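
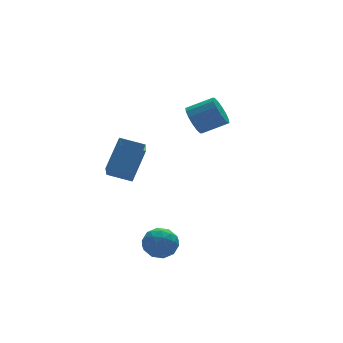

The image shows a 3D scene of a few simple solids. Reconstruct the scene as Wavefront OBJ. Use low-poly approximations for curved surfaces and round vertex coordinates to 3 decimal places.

v -2.757 3.248 0.91
v -1.725 4.092 2.25
v -2.243 4.447 -0.241
v -1.211 5.291 1.098
v -1.769 2.529 0.602
v -0.737 3.373 1.941
v -1.255 3.728 -0.55
v -0.223 4.572 0.79
v 1.234 2.443 3.522
v 1.483 2.093 2.824
v 2.635 1.646 3.459
v 2.386 1.997 4.158
v 1.641 2.486 2.812
v 2.794 2.04 3.448
v 1.691 2.868 2.991
v 2.844 2.422 3.626
v 1.618 3.136 3.312
v 2.771 2.69 3.947
v 1.442 3.219 3.689
v 2.595 2.772 4.324
v 1.21 3.093 4.022
v 2.363 2.647 4.657
v 0.985 2.794 4.221
v 2.137 2.347 4.856
v 0.826 2.4 4.232
v 1.979 1.954 4.868
v 0.776 2.018 4.054
v 1.929 1.572 4.689
v 0.849 1.75 3.733
v 2.002 1.304 4.368
v 1.025 1.668 3.356
v 2.178 1.221 3.991
v 1.257 1.793 3.023
v 2.41 1.347 3.658
v -2.386 -0.642 -1.465
v -1.664 -0.84 -1.912
v -2.536 -2 -1.108
v -1.814 -2.198 -1.555
v -1.757 -1.73 -0.821
v -1.665 -0.891 -1.041
v -2.535 -1.949 -1.979
v -2.443 -1.11 -2.199
v -1.756 -1.647 -2.23
v -1.275 -1.512 -1.515
v -2.925 -1.328 -1.505
v -2.444 -1.193 -0.79
v -2.012 -0.622 -1.72
v -2.188 -2.218 -1.3
v -2.155 -1.943 -0.868
v -1.73 -2.06 -1.132
v -2.012 -0.652 -1.208
v -1.588 -0.768 -1.471
v -1.643 -1.292 -0.829
v -2.612 -2.072 -1.549
v -2.188 -2.188 -1.812
v -2.47 -0.78 -1.888
v -2.045 -0.897 -2.152
v -2.557 -1.548 -2.191
v -1.641 -1.213 -2.17
v -1.73 -2.011 -1.96
v -2.154 -1.865 -2.209
v -2.099 -1.371 -2.339
v -1.359 -1.133 -1.749
v -1.447 -1.931 -1.539
v -1.414 -1.657 -1.107
v -1.359 -1.163 -1.237
v -1.413 -1.608 -1.936
v -2.753 -0.909 -1.481
v -2.841 -1.707 -1.271
v -2.841 -1.677 -1.783
v -2.786 -1.183 -1.913
v -2.47 -0.829 -1.06
v -2.559 -1.627 -0.85
v -2.101 -1.469 -0.681
v -2.046 -0.975 -0.811
v -2.787 -1.232 -1.084
f 2 4 1
f 5 2 1
f 1 4 3
f 3 5 1
f 2 8 4
f 6 2 5
f 6 8 2
f 4 8 3
f 7 5 3
f 3 8 7
f 7 6 5
f 8 6 7
f 10 9 13
f 10 13 11
f 11 13 14
f 11 14 12
f 13 9 15
f 13 15 14
f 14 15 16
f 14 16 12
f 15 9 17
f 15 17 16
f 16 17 18
f 16 18 12
f 17 9 19
f 17 19 18
f 18 19 20
f 18 20 12
f 19 9 21
f 19 21 20
f 20 21 22
f 20 22 12
f 21 9 23
f 21 23 22
f 22 23 24
f 22 24 12
f 23 9 25
f 23 25 24
f 24 25 26
f 24 26 12
f 25 9 27
f 25 27 26
f 26 27 28
f 26 28 12
f 27 9 29
f 27 29 28
f 28 29 30
f 28 30 12
f 29 9 31
f 29 31 30
f 30 31 32
f 30 32 12
f 31 9 33
f 31 33 32
f 32 33 34
f 32 34 12
f 33 9 10
f 33 10 34
f 34 10 11
f 34 11 12
f 35 72 51
f 72 46 75
f 51 75 40
f 72 75 51
f 35 51 47
f 51 40 52
f 47 52 36
f 51 52 47
f 35 47 56
f 47 36 57
f 56 57 42
f 47 57 56
f 35 56 68
f 56 42 71
f 68 71 45
f 56 71 68
f 35 68 72
f 68 45 76
f 72 76 46
f 68 76 72
f 36 52 63
f 52 40 66
f 63 66 44
f 52 66 63
f 40 75 53
f 75 46 74
f 53 74 39
f 75 74 53
f 46 76 73
f 76 45 69
f 73 69 37
f 76 69 73
f 45 71 70
f 71 42 58
f 70 58 41
f 71 58 70
f 42 57 62
f 57 36 59
f 62 59 43
f 57 59 62
f 38 64 50
f 64 44 65
f 50 65 39
f 64 65 50
f 38 50 48
f 50 39 49
f 48 49 37
f 50 49 48
f 38 48 55
f 48 37 54
f 55 54 41
f 48 54 55
f 38 55 60
f 55 41 61
f 60 61 43
f 55 61 60
f 38 60 64
f 60 43 67
f 64 67 44
f 60 67 64
f 39 65 53
f 65 44 66
f 53 66 40
f 65 66 53
f 37 49 73
f 49 39 74
f 73 74 46
f 49 74 73
f 41 54 70
f 54 37 69
f 70 69 45
f 54 69 70
f 43 61 62
f 61 41 58
f 62 58 42
f 61 58 62
f 44 67 63
f 67 43 59
f 63 59 36
f 67 59 63



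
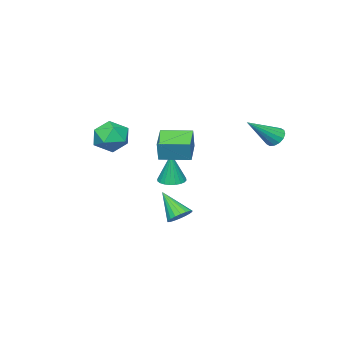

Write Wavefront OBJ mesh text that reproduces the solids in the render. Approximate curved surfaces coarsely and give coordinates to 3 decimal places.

v -4.232 3.845 2.778
v -3.813 3.822 2.255
v -2.588 3.275 4.122
v -3.795 4.148 2.371
v -3.893 4.394 2.595
v -4.082 4.492 2.869
v -4.312 4.417 3.118
v -4.52 4.189 3.275
v -4.651 3.869 3.3
v -4.67 3.542 3.184
v -4.572 3.297 2.96
v -4.382 3.199 2.686
v -4.153 3.274 2.437
v -3.944 3.502 2.28
v -1.448 0.731 2.175
v -1.117 0.92 3.387
v -0.238 1.566 1.714
v 0.092 1.755 2.926
v -0.492 -0.675 2.134
v -0.162 -0.486 3.346
v 0.717 0.16 1.673
v 1.048 0.349 2.885
v -3.772 -2.849 -1.875
v -3.112 -3.3 -1.907
v -3.608 -2.751 0.135
v -2.991 -3.014 -1.931
v -2.989 -2.702 -1.947
v -3.106 -2.412 -1.951
v -3.324 -2.189 -1.944
v -3.611 -2.067 -1.927
v -3.922 -2.063 -1.901
v -4.21 -2.18 -1.872
v -4.432 -2.398 -1.843
v -4.553 -2.684 -1.82
v -4.555 -2.996 -1.804
v -4.438 -3.285 -1.8
v -4.22 -3.508 -1.807
v -3.933 -3.631 -1.824
v -3.622 -3.634 -1.85
v -3.334 -3.518 -1.879
v 0.248 1.22 -2.248
v 0.676 1.65 -1.824
v 0.172 -0.06 -0.872
v 0.372 1.75 -1.747
v 0.044 1.746 -1.769
v -0.244 1.637 -1.887
v -0.435 1.446 -2.075
v -0.49 1.21 -2.298
v -0.399 0.976 -2.511
v -0.179 0.79 -2.672
v 0.125 0.689 -2.748
v 0.453 0.694 -2.726
v 0.741 0.802 -2.609
v 0.931 0.994 -2.42
v 0.987 1.23 -2.197
v 0.895 1.464 -1.984
v 2.322 -0.426 4.166
v 3.36 -0.463 4.469
v 2.68 -1.477 2.811
v 3.718 -1.514 3.114
v 2.96 -1.995 3.719
v 2.739 -1.345 4.557
v 3.301 -0.595 2.723
v 3.08 0.055 3.561
v 3.966 -0.567 3.578
v 3.755 -1.433 4.193
v 2.285 -0.507 3.087
v 2.074 -1.373 3.702
f 2 1 4
f 2 4 3
f 4 1 5
f 4 5 3
f 5 1 6
f 5 6 3
f 6 1 7
f 6 7 3
f 7 1 8
f 7 8 3
f 8 1 9
f 8 9 3
f 9 1 10
f 9 10 3
f 10 1 11
f 10 11 3
f 11 1 12
f 11 12 3
f 12 1 13
f 12 13 3
f 13 1 14
f 13 14 3
f 14 1 2
f 14 2 3
f 16 18 15
f 19 16 15
f 15 18 17
f 17 19 15
f 16 22 18
f 20 16 19
f 20 22 16
f 18 22 17
f 21 19 17
f 17 22 21
f 21 20 19
f 22 20 21
f 24 23 26
f 24 26 25
f 26 23 27
f 26 27 25
f 27 23 28
f 27 28 25
f 28 23 29
f 28 29 25
f 29 23 30
f 29 30 25
f 30 23 31
f 30 31 25
f 31 23 32
f 31 32 25
f 32 23 33
f 32 33 25
f 33 23 34
f 33 34 25
f 34 23 35
f 34 35 25
f 35 23 36
f 35 36 25
f 36 23 37
f 36 37 25
f 37 23 38
f 37 38 25
f 38 23 39
f 38 39 25
f 39 23 40
f 39 40 25
f 40 23 24
f 40 24 25
f 42 41 44
f 42 44 43
f 44 41 45
f 44 45 43
f 45 41 46
f 45 46 43
f 46 41 47
f 46 47 43
f 47 41 48
f 47 48 43
f 48 41 49
f 48 49 43
f 49 41 50
f 49 50 43
f 50 41 51
f 50 51 43
f 51 41 52
f 51 52 43
f 52 41 53
f 52 53 43
f 53 41 54
f 53 54 43
f 54 41 55
f 54 55 43
f 55 41 56
f 55 56 43
f 56 41 42
f 56 42 43
f 57 68 62
f 57 62 58
f 57 58 64
f 57 64 67
f 57 67 68
f 58 62 66
f 62 68 61
f 68 67 59
f 67 64 63
f 64 58 65
f 60 66 61
f 60 61 59
f 60 59 63
f 60 63 65
f 60 65 66
f 61 66 62
f 59 61 68
f 63 59 67
f 65 63 64
f 66 65 58



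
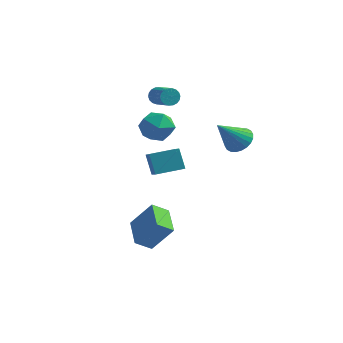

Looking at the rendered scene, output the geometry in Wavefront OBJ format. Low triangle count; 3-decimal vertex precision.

v -1.789 3.269 2.752
v -1.476 3.398 2.306
v -0.439 2.599 2.802
v -0.751 2.471 3.248
v -1.416 3.577 2.469
v -0.379 2.778 2.965
v -1.43 3.695 2.688
v -0.393 2.896 3.184
v -1.515 3.729 2.92
v -0.478 2.93 3.416
v -1.654 3.671 3.118
v -0.617 2.872 3.615
v -1.82 3.534 3.244
v -0.783 2.735 3.741
v -1.98 3.345 3.273
v -0.943 2.546 3.769
v -2.101 3.141 3.198
v -1.064 2.342 3.694
v -2.161 2.962 3.035
v -1.124 2.163 3.531
v -2.147 2.844 2.816
v -1.11 2.045 3.312
v -2.062 2.81 2.584
v -1.025 2.011 3.08
v -1.923 2.868 2.385
v -0.886 2.069 2.882
v -1.757 3.005 2.259
v -0.72 2.206 2.756
v -1.597 3.194 2.231
v -0.56 2.395 2.727
v 3.052 2.316 1.039
v 3.695 1.769 0.939
v 2.328 1.204 2.481
v 3.821 1.978 1.164
v 3.831 2.238 1.369
v 3.722 2.51 1.524
v 3.511 2.753 1.605
v 3.23 2.929 1.6
v 2.922 3.012 1.51
v 2.633 2.989 1.347
v 2.409 2.863 1.138
v 2.282 2.654 0.913
v 2.273 2.394 0.708
v 2.382 2.122 0.553
v 2.593 1.879 0.472
v 2.874 1.703 0.477
v 3.182 1.62 0.568
v 3.47 1.643 0.73
v -0.642 0.408 2.241
v 0.161 0.494 2.881
v -0.541 -1.254 2.339
v 0.262 -1.168 2.979
v -0.679 -0.886 3.292
v -0.741 0.14 3.231
v 0.361 -0.9 1.989
v 0.299 0.126 1.928
v 0.781 -0.315 2.725
v 0.138 -0.306 3.53
v -0.518 -0.454 1.69
v -1.161 -0.445 2.495
v 1.145 -3.926 -3.775
v 0.512 -4.496 -3.195
v 0.252 -2.534 -3.382
v -0.381 -3.104 -2.802
v 2.181 -3.656 -2.378
v 1.548 -4.226 -1.798
v 1.288 -2.264 -1.985
v 0.655 -2.834 -1.405
v -0.066 -1.285 -0.28
v 0.624 -2.34 0.438
v -0.569 -0.885 0.792
v 0.12 -1.939 1.51
v 1.1 -0.381 -0.07
v 1.789 -1.435 0.648
v 0.596 0.02 1.002
v 1.286 -1.035 1.72
f 2 1 5
f 2 5 3
f 3 5 6
f 3 6 4
f 5 1 7
f 5 7 6
f 6 7 8
f 6 8 4
f 7 1 9
f 7 9 8
f 8 9 10
f 8 10 4
f 9 1 11
f 9 11 10
f 10 11 12
f 10 12 4
f 11 1 13
f 11 13 12
f 12 13 14
f 12 14 4
f 13 1 15
f 13 15 14
f 14 15 16
f 14 16 4
f 15 1 17
f 15 17 16
f 16 17 18
f 16 18 4
f 17 1 19
f 17 19 18
f 18 19 20
f 18 20 4
f 19 1 21
f 19 21 20
f 20 21 22
f 20 22 4
f 21 1 23
f 21 23 22
f 22 23 24
f 22 24 4
f 23 1 25
f 23 25 24
f 24 25 26
f 24 26 4
f 25 1 27
f 25 27 26
f 26 27 28
f 26 28 4
f 27 1 29
f 27 29 28
f 28 29 30
f 28 30 4
f 29 1 2
f 29 2 30
f 30 2 3
f 30 3 4
f 32 31 34
f 32 34 33
f 34 31 35
f 34 35 33
f 35 31 36
f 35 36 33
f 36 31 37
f 36 37 33
f 37 31 38
f 37 38 33
f 38 31 39
f 38 39 33
f 39 31 40
f 39 40 33
f 40 31 41
f 40 41 33
f 41 31 42
f 41 42 33
f 42 31 43
f 42 43 33
f 43 31 44
f 43 44 33
f 44 31 45
f 44 45 33
f 45 31 46
f 45 46 33
f 46 31 47
f 46 47 33
f 47 31 48
f 47 48 33
f 48 31 32
f 48 32 33
f 49 60 54
f 49 54 50
f 49 50 56
f 49 56 59
f 49 59 60
f 50 54 58
f 54 60 53
f 60 59 51
f 59 56 55
f 56 50 57
f 52 58 53
f 52 53 51
f 52 51 55
f 52 55 57
f 52 57 58
f 53 58 54
f 51 53 60
f 55 51 59
f 57 55 56
f 58 57 50
f 62 64 61
f 65 62 61
f 61 64 63
f 63 65 61
f 62 68 64
f 66 62 65
f 66 68 62
f 64 68 63
f 67 65 63
f 63 68 67
f 67 66 65
f 68 66 67
f 70 72 69
f 73 70 69
f 69 72 71
f 71 73 69
f 70 76 72
f 74 70 73
f 74 76 70
f 72 76 71
f 75 73 71
f 71 76 75
f 75 74 73
f 76 74 75



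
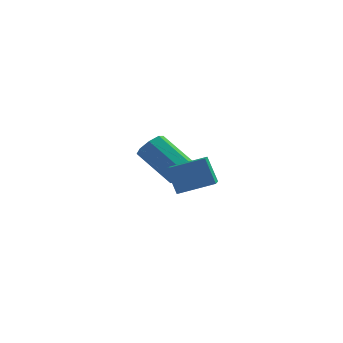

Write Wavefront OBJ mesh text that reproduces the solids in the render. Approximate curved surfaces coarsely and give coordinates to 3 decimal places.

v 1.139 2.351 -0.012
v 1.499 2.177 0.587
v 0.122 3.256 1.73
v -0.239 3.429 1.132
v 1.679 2.646 0.361
v 0.302 3.725 1.504
v 1.543 2.942 -0.084
v 0.165 4.021 1.06
v 1.169 2.892 -0.486
v -0.208 3.971 0.658
v 0.778 2.524 -0.61
v -0.599 3.603 0.533
v 0.598 2.055 -0.384
v -0.779 3.134 0.759
v 0.735 1.759 0.06
v -0.643 2.838 1.204
v 1.108 1.809 0.462
v -0.269 2.888 1.606
v 0.449 -2.095 2.568
v 1.911 -2.012 3.075
v 0.562 -0.847 2.039
v 2.024 -0.765 2.546
v 0.856 -2.595 1.474
v 2.318 -2.513 1.981
v 0.969 -1.348 0.945
v 2.431 -1.265 1.452
f 2 1 5
f 2 5 3
f 3 5 6
f 3 6 4
f 5 1 7
f 5 7 6
f 6 7 8
f 6 8 4
f 7 1 9
f 7 9 8
f 8 9 10
f 8 10 4
f 9 1 11
f 9 11 10
f 10 11 12
f 10 12 4
f 11 1 13
f 11 13 12
f 12 13 14
f 12 14 4
f 13 1 15
f 13 15 14
f 14 15 16
f 14 16 4
f 15 1 17
f 15 17 16
f 16 17 18
f 16 18 4
f 17 1 2
f 17 2 18
f 18 2 3
f 18 3 4
f 20 22 19
f 23 20 19
f 19 22 21
f 21 23 19
f 20 26 22
f 24 20 23
f 24 26 20
f 22 26 21
f 25 23 21
f 21 26 25
f 25 24 23
f 26 24 25



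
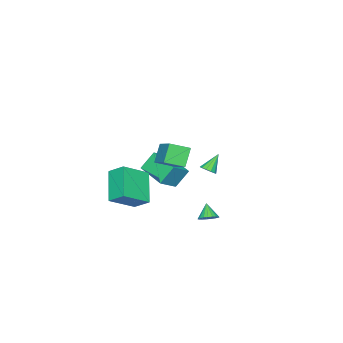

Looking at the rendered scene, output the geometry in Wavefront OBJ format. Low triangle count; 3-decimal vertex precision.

v 2.95 -1.115 -1.521
v 1.604 -2.116 -0.192
v 2.908 -0.137 -0.827
v 1.562 -1.138 0.502
v 4.418 -1.762 -0.522
v 3.072 -2.763 0.807
v 4.376 -0.784 0.172
v 3.03 -1.785 1.501
v -1.958 0.388 -0.493
v -1.73 -0.002 -0.235
v -2.802 0.532 0.473
v -1.593 0.243 -0.152
v -1.572 0.534 -0.177
v -1.673 0.779 -0.302
v -1.865 0.899 -0.488
v -2.087 0.858 -0.675
v -2.267 0.667 -0.804
v -2.35 0.387 -0.835
v -2.308 0.108 -0.757
v -2.155 -0.082 -0.595
v -1.94 -0.124 -0.4
v 2.338 3.336 -1.113
v 2.791 2.961 -1.065
v 1.882 2.884 -0.347
v 2.86 3.143 -0.916
v 2.839 3.359 -0.802
v 2.731 3.571 -0.741
v 2.555 3.742 -0.745
v 2.342 3.843 -0.812
v 2.128 3.856 -0.932
v 1.95 3.78 -1.083
v 1.84 3.626 -1.239
v 1.816 3.422 -1.373
v 1.881 3.204 -1.463
v 2.026 3.008 -1.492
v 2.225 2.869 -1.456
v 2.443 2.81 -1.36
v 2.644 2.843 -1.222
v -4.21 -4.805 -3.469
v -4.891 -4.341 -2.324
v -3.634 -2.984 -3.863
v -4.315 -2.521 -2.719
v -2.965 -5.019 -2.641
v -3.646 -4.556 -1.497
v -2.389 -3.199 -3.036
v -3.07 -2.735 -1.891
v 1.512 0.963 3.126
v 2.271 0.118 3.546
v 2.462 2.26 4.021
v 3.221 1.416 4.44
v 2.259 1.124 2.1
v 3.018 0.28 2.519
v 3.209 2.422 2.994
v 3.968 1.577 3.414
f 2 4 1
f 5 2 1
f 1 4 3
f 3 5 1
f 2 8 4
f 6 2 5
f 6 8 2
f 4 8 3
f 7 5 3
f 3 8 7
f 7 6 5
f 8 6 7
f 10 9 12
f 10 12 11
f 12 9 13
f 12 13 11
f 13 9 14
f 13 14 11
f 14 9 15
f 14 15 11
f 15 9 16
f 15 16 11
f 16 9 17
f 16 17 11
f 17 9 18
f 17 18 11
f 18 9 19
f 18 19 11
f 19 9 20
f 19 20 11
f 20 9 21
f 20 21 11
f 21 9 10
f 21 10 11
f 23 22 25
f 23 25 24
f 25 22 26
f 25 26 24
f 26 22 27
f 26 27 24
f 27 22 28
f 27 28 24
f 28 22 29
f 28 29 24
f 29 22 30
f 29 30 24
f 30 22 31
f 30 31 24
f 31 22 32
f 31 32 24
f 32 22 33
f 32 33 24
f 33 22 34
f 33 34 24
f 34 22 35
f 34 35 24
f 35 22 36
f 35 36 24
f 36 22 37
f 36 37 24
f 37 22 38
f 37 38 24
f 38 22 23
f 38 23 24
f 40 42 39
f 43 40 39
f 39 42 41
f 41 43 39
f 40 46 42
f 44 40 43
f 44 46 40
f 42 46 41
f 45 43 41
f 41 46 45
f 45 44 43
f 46 44 45
f 48 50 47
f 51 48 47
f 47 50 49
f 49 51 47
f 48 54 50
f 52 48 51
f 52 54 48
f 50 54 49
f 53 51 49
f 49 54 53
f 53 52 51
f 54 52 53



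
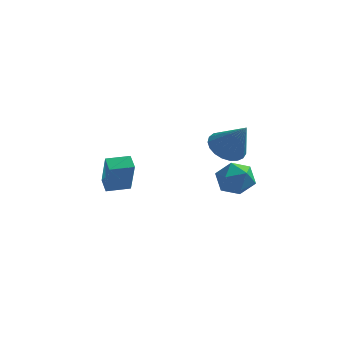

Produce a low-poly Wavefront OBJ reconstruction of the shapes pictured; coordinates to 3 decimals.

v 2.983 -2.634 -2.549
v 3.555 -3.46 -2.275
v 1.625 -3.34 -1.845
v 2.197 -4.166 -1.571
v 2.356 -3.246 -1.11
v 3.195 -2.809 -1.545
v 1.985 -3.991 -2.575
v 2.824 -3.554 -3.01
v 2.938 -4.298 -2.29
v 3.167 -3.838 -1.385
v 2.013 -2.962 -2.735
v 2.242 -2.502 -1.83
v 1.856 -0.9 -1.385
v 2.765 -0.767 -1.873
v 2.844 -1.44 0.305
v 2.694 -0.375 -1.707
v 2.479 -0.073 -1.484
v 2.156 0.086 -1.245
v 1.781 0.074 -1.029
v 1.419 -0.106 -0.875
v 1.133 -0.423 -0.81
v 0.972 -0.823 -0.843
v 0.964 -1.236 -0.971
v 1.11 -1.591 -1.169
v 1.385 -1.827 -1.406
v 1.742 -1.902 -1.638
v 2.118 -1.804 -1.827
v 2.45 -1.55 -1.939
v 2.678 -1.183 -1.956
v -4.094 -0.915 -5.09
v -3.768 -1.554 -3.138
v -4.442 -0.166 -4.787
v -4.116 -0.805 -2.835
v -2.944 -0.375 -5.105
v -2.618 -1.014 -3.153
v -3.292 0.374 -4.802
v -2.966 -0.265 -2.85
f 1 12 6
f 1 6 2
f 1 2 8
f 1 8 11
f 1 11 12
f 2 6 10
f 6 12 5
f 12 11 3
f 11 8 7
f 8 2 9
f 4 10 5
f 4 5 3
f 4 3 7
f 4 7 9
f 4 9 10
f 5 10 6
f 3 5 12
f 7 3 11
f 9 7 8
f 10 9 2
f 14 13 16
f 14 16 15
f 16 13 17
f 16 17 15
f 17 13 18
f 17 18 15
f 18 13 19
f 18 19 15
f 19 13 20
f 19 20 15
f 20 13 21
f 20 21 15
f 21 13 22
f 21 22 15
f 22 13 23
f 22 23 15
f 23 13 24
f 23 24 15
f 24 13 25
f 24 25 15
f 25 13 26
f 25 26 15
f 26 13 27
f 26 27 15
f 27 13 28
f 27 28 15
f 28 13 29
f 28 29 15
f 29 13 14
f 29 14 15
f 31 33 30
f 34 31 30
f 30 33 32
f 32 34 30
f 31 37 33
f 35 31 34
f 35 37 31
f 33 37 32
f 36 34 32
f 32 37 36
f 36 35 34
f 37 35 36



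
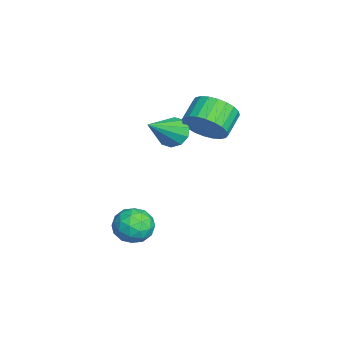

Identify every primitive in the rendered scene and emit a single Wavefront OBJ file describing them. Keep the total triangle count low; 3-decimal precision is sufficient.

v -3.429 1.072 1.705
v -2.776 1.437 2.385
v -3.699 1.952 2.994
v -4.351 1.588 2.315
v -2.786 1.731 2.122
v -3.709 2.246 2.731
v -2.893 1.924 1.796
v -3.816 2.439 2.405
v -3.082 1.988 1.456
v -4.005 2.503 2.065
v -3.324 1.912 1.154
v -4.247 2.427 1.763
v -3.581 1.709 0.936
v -4.504 2.224 1.545
v -3.815 1.408 0.835
v -4.738 1.923 1.444
v -3.991 1.057 0.867
v -4.914 1.572 1.476
v -4.081 0.708 1.026
v -5.004 1.223 1.635
v -4.071 0.414 1.289
v -4.994 0.929 1.898
v -3.964 0.221 1.615
v -4.887 0.736 2.224
v -3.775 0.157 1.955
v -4.698 0.672 2.564
v -3.533 0.233 2.257
v -4.456 0.748 2.866
v -3.276 0.436 2.475
v -4.199 0.951 3.084
v -3.042 0.737 2.576
v -3.965 1.252 3.185
v -2.866 1.088 2.544
v -3.789 1.603 3.153
v -4.293 -0.167 0.932
v -3.81 0.433 0.938
v -3.007 -1.213 2.188
v -4.117 0.488 1.298
v -4.491 0.293 1.518
v -4.789 -0.078 1.515
v -4.898 -0.482 1.289
v -4.776 -0.766 0.927
v -4.47 -0.821 0.567
v -4.096 -0.626 0.347
v -3.797 -0.255 0.35
v -3.688 0.149 0.576
v -1.812 -1.326 -3.22
v -0.909 -1.465 -3.277
v -1.871 -2.195 -2.023
v -0.968 -2.334 -2.08
v -1.29 -1.51 -1.847
v -1.254 -0.973 -2.586
v -1.526 -2.687 -2.714
v -1.49 -2.15 -3.453
v -0.733 -2.306 -2.964
v -0.587 -1.579 -2.428
v -2.193 -2.081 -2.872
v -2.047 -1.354 -2.336
v -1.355 -1.319 -3.353
v -1.425 -2.341 -1.947
v -1.614 -1.857 -1.81
v -1.083 -1.939 -1.843
v -1.558 -1.03 -2.948
v -1.027 -1.112 -2.981
v -1.251 -1.138 -2.141
v -1.753 -2.548 -2.319
v -1.222 -2.63 -2.352
v -1.697 -1.721 -3.457
v -1.166 -1.803 -3.49
v -1.529 -2.522 -3.159
v -0.721 -1.895 -3.203
v -0.756 -2.406 -2.499
v -1.084 -2.614 -2.872
v -1.062 -2.298 -3.306
v -0.636 -1.468 -2.888
v -0.67 -1.979 -2.185
v -0.859 -1.495 -2.048
v -0.838 -1.179 -2.482
v -0.532 -1.962 -2.704
v -2.11 -1.681 -3.115
v -2.144 -2.192 -2.412
v -1.942 -2.481 -2.818
v -1.921 -2.165 -3.252
v -2.024 -1.254 -2.801
v -2.059 -1.765 -2.097
v -1.718 -1.362 -1.994
v -1.696 -1.046 -2.428
v -2.248 -1.698 -2.596
f 2 1 5
f 2 5 3
f 3 5 6
f 3 6 4
f 5 1 7
f 5 7 6
f 6 7 8
f 6 8 4
f 7 1 9
f 7 9 8
f 8 9 10
f 8 10 4
f 9 1 11
f 9 11 10
f 10 11 12
f 10 12 4
f 11 1 13
f 11 13 12
f 12 13 14
f 12 14 4
f 13 1 15
f 13 15 14
f 14 15 16
f 14 16 4
f 15 1 17
f 15 17 16
f 16 17 18
f 16 18 4
f 17 1 19
f 17 19 18
f 18 19 20
f 18 20 4
f 19 1 21
f 19 21 20
f 20 21 22
f 20 22 4
f 21 1 23
f 21 23 22
f 22 23 24
f 22 24 4
f 23 1 25
f 23 25 24
f 24 25 26
f 24 26 4
f 25 1 27
f 25 27 26
f 26 27 28
f 26 28 4
f 27 1 29
f 27 29 28
f 28 29 30
f 28 30 4
f 29 1 31
f 29 31 30
f 30 31 32
f 30 32 4
f 31 1 33
f 31 33 32
f 32 33 34
f 32 34 4
f 33 1 2
f 33 2 34
f 34 2 3
f 34 3 4
f 36 35 38
f 36 38 37
f 38 35 39
f 38 39 37
f 39 35 40
f 39 40 37
f 40 35 41
f 40 41 37
f 41 35 42
f 41 42 37
f 42 35 43
f 42 43 37
f 43 35 44
f 43 44 37
f 44 35 45
f 44 45 37
f 45 35 46
f 45 46 37
f 46 35 36
f 46 36 37
f 47 84 63
f 84 58 87
f 63 87 52
f 84 87 63
f 47 63 59
f 63 52 64
f 59 64 48
f 63 64 59
f 47 59 68
f 59 48 69
f 68 69 54
f 59 69 68
f 47 68 80
f 68 54 83
f 80 83 57
f 68 83 80
f 47 80 84
f 80 57 88
f 84 88 58
f 80 88 84
f 48 64 75
f 64 52 78
f 75 78 56
f 64 78 75
f 52 87 65
f 87 58 86
f 65 86 51
f 87 86 65
f 58 88 85
f 88 57 81
f 85 81 49
f 88 81 85
f 57 83 82
f 83 54 70
f 82 70 53
f 83 70 82
f 54 69 74
f 69 48 71
f 74 71 55
f 69 71 74
f 50 76 62
f 76 56 77
f 62 77 51
f 76 77 62
f 50 62 60
f 62 51 61
f 60 61 49
f 62 61 60
f 50 60 67
f 60 49 66
f 67 66 53
f 60 66 67
f 50 67 72
f 67 53 73
f 72 73 55
f 67 73 72
f 50 72 76
f 72 55 79
f 76 79 56
f 72 79 76
f 51 77 65
f 77 56 78
f 65 78 52
f 77 78 65
f 49 61 85
f 61 51 86
f 85 86 58
f 61 86 85
f 53 66 82
f 66 49 81
f 82 81 57
f 66 81 82
f 55 73 74
f 73 53 70
f 74 70 54
f 73 70 74
f 56 79 75
f 79 55 71
f 75 71 48
f 79 71 75



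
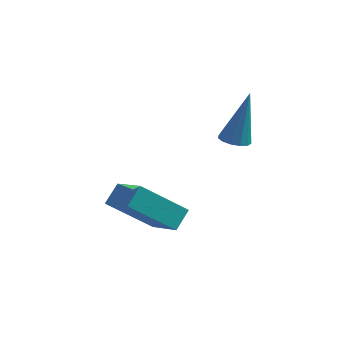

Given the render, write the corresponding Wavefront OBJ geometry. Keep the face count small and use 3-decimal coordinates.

v -0.784 2.274 -0.249
v -0.298 2.094 -0.294
v -0.456 2.686 1.629
v -0.286 2.38 -0.359
v -0.433 2.632 -0.388
v -0.691 2.77 -0.374
v -0.978 2.751 -0.32
v -1.203 2.581 -0.243
v -1.296 2.313 -0.168
v -1.226 2.033 -0.119
v -1.015 1.829 -0.111
v -0.731 1.767 -0.147
v -0.464 1.866 -0.215
v -3.887 -0.425 -2.164
v -2.826 -1.228 -1.541
v -3.733 0.192 -1.631
v -2.671 -0.611 -1.008
v -2.649 0.291 -3.352
v -1.587 -0.512 -2.729
v -2.494 0.908 -2.819
v -1.433 0.105 -2.196
f 2 1 4
f 2 4 3
f 4 1 5
f 4 5 3
f 5 1 6
f 5 6 3
f 6 1 7
f 6 7 3
f 7 1 8
f 7 8 3
f 8 1 9
f 8 9 3
f 9 1 10
f 9 10 3
f 10 1 11
f 10 11 3
f 11 1 12
f 11 12 3
f 12 1 13
f 12 13 3
f 13 1 2
f 13 2 3
f 15 17 14
f 18 15 14
f 14 17 16
f 16 18 14
f 15 21 17
f 19 15 18
f 19 21 15
f 17 21 16
f 20 18 16
f 16 21 20
f 20 19 18
f 21 19 20



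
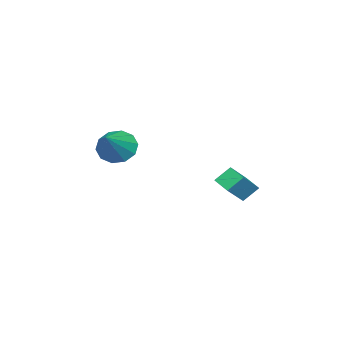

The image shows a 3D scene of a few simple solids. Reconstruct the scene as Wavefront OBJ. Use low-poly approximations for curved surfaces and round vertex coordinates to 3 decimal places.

v 0.189 -1.194 2.669
v 0.651 -1.209 2.003
v 1.551 -1.086 3.611
v 0.542 -0.731 2.105
v 0.298 -0.43 2.423
v 0.013 -0.421 2.834
v -0.205 -0.708 3.182
v -0.273 -1.18 3.334
v -0.164 -1.658 3.232
v 0.08 -1.958 2.915
v 0.365 -1.968 2.503
v 0.583 -1.681 2.155
v -4.36 1.71 -0.889
v -3.365 1.393 -0.003
v -4.742 2.229 -0.275
v -3.746 1.912 0.611
v -3.894 2.388 -1.171
v -2.898 2.071 -0.285
v -4.275 2.907 -0.557
v -3.28 2.59 0.329
f 2 1 4
f 2 4 3
f 4 1 5
f 4 5 3
f 5 1 6
f 5 6 3
f 6 1 7
f 6 7 3
f 7 1 8
f 7 8 3
f 8 1 9
f 8 9 3
f 9 1 10
f 9 10 3
f 10 1 11
f 10 11 3
f 11 1 12
f 11 12 3
f 12 1 2
f 12 2 3
f 14 16 13
f 17 14 13
f 13 16 15
f 15 17 13
f 14 20 16
f 18 14 17
f 18 20 14
f 16 20 15
f 19 17 15
f 15 20 19
f 19 18 17
f 20 18 19



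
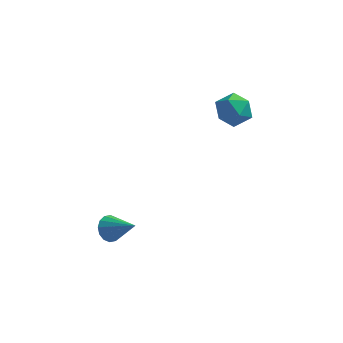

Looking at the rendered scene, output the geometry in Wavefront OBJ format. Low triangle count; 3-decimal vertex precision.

v 1.402 1.558 3.3
v 1.984 2.223 2.638
v 2.776 0.417 3.362
v 3.358 1.082 2.7
v 3.128 1.396 3.733
v 2.279 2.1 3.695
v 2.481 0.54 2.305
v 1.632 1.244 2.267
v 2.651 1.593 2.023
v 3.051 2.122 2.906
v 1.709 0.518 3.094
v 2.109 1.047 3.977
v -3.436 -2.676 -3.936
v -3.09 -3.032 -4.589
v -2.004 -3.364 -2.804
v -2.918 -2.644 -4.571
v -2.884 -2.265 -4.383
v -2.999 -1.996 -4.075
v -3.23 -1.91 -3.73
v -3.517 -2.029 -3.44
v -3.782 -2.321 -3.283
v -3.953 -2.709 -3.301
v -3.987 -3.088 -3.489
v -3.872 -3.357 -3.797
v -3.641 -3.443 -4.142
v -3.354 -3.324 -4.432
f 1 12 6
f 1 6 2
f 1 2 8
f 1 8 11
f 1 11 12
f 2 6 10
f 6 12 5
f 12 11 3
f 11 8 7
f 8 2 9
f 4 10 5
f 4 5 3
f 4 3 7
f 4 7 9
f 4 9 10
f 5 10 6
f 3 5 12
f 7 3 11
f 9 7 8
f 10 9 2
f 14 13 16
f 14 16 15
f 16 13 17
f 16 17 15
f 17 13 18
f 17 18 15
f 18 13 19
f 18 19 15
f 19 13 20
f 19 20 15
f 20 13 21
f 20 21 15
f 21 13 22
f 21 22 15
f 22 13 23
f 22 23 15
f 23 13 24
f 23 24 15
f 24 13 25
f 24 25 15
f 25 13 26
f 25 26 15
f 26 13 14
f 26 14 15



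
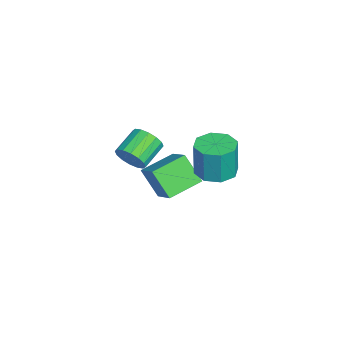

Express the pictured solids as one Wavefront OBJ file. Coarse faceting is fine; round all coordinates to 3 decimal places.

v 2.268 3.638 2.455
v 3.207 3.085 2.425
v 3.251 3.05 4.414
v 2.312 3.602 4.445
v 3.323 3.911 2.437
v 3.367 3.876 4.426
v 2.821 4.577 2.46
v 2.865 4.542 4.449
v 1.995 4.693 2.48
v 2.039 4.657 4.469
v 1.329 4.19 2.486
v 1.373 4.155 4.475
v 1.213 3.364 2.474
v 1.257 3.329 4.463
v 1.715 2.698 2.451
v 1.759 2.663 4.44
v 2.541 2.583 2.431
v 2.585 2.547 4.42
v -1.118 -0.78 0.444
v -0.646 -0.708 1.242
v -1.91 0.113 1.914
v -2.382 0.04 1.116
v -0.526 -0.316 0.99
v -1.79 0.505 1.662
v -0.564 -0.048 0.592
v -1.828 0.773 1.264
v -0.751 0.023 0.154
v -2.014 0.844 0.826
v -1.036 -0.121 -0.206
v -2.3 0.7 0.465
v -1.343 -0.442 -0.392
v -2.607 0.379 0.28
v -1.59 -0.853 -0.354
v -2.854 -0.032 0.318
v -1.71 -1.245 -0.102
v -2.974 -0.424 0.57
v -1.672 -1.513 0.296
v -2.936 -0.692 0.968
v -1.486 -1.584 0.734
v -2.749 -0.763 1.406
v -1.2 -1.44 1.095
v -2.464 -0.619 1.766
v -0.893 -1.119 1.28
v -2.157 -0.298 1.952
v -2.933 0.493 -3.947
v -3.597 -0.444 -2.42
v -4.091 2.112 -3.456
v -4.754 1.175 -1.93
v -1.526 1.185 -2.91
v -2.189 0.248 -1.384
v -2.683 2.804 -2.42
v -3.347 1.867 -0.893
f 2 1 5
f 2 5 3
f 3 5 6
f 3 6 4
f 5 1 7
f 5 7 6
f 6 7 8
f 6 8 4
f 7 1 9
f 7 9 8
f 8 9 10
f 8 10 4
f 9 1 11
f 9 11 10
f 10 11 12
f 10 12 4
f 11 1 13
f 11 13 12
f 12 13 14
f 12 14 4
f 13 1 15
f 13 15 14
f 14 15 16
f 14 16 4
f 15 1 17
f 15 17 16
f 16 17 18
f 16 18 4
f 17 1 2
f 17 2 18
f 18 2 3
f 18 3 4
f 20 19 23
f 20 23 21
f 21 23 24
f 21 24 22
f 23 19 25
f 23 25 24
f 24 25 26
f 24 26 22
f 25 19 27
f 25 27 26
f 26 27 28
f 26 28 22
f 27 19 29
f 27 29 28
f 28 29 30
f 28 30 22
f 29 19 31
f 29 31 30
f 30 31 32
f 30 32 22
f 31 19 33
f 31 33 32
f 32 33 34
f 32 34 22
f 33 19 35
f 33 35 34
f 34 35 36
f 34 36 22
f 35 19 37
f 35 37 36
f 36 37 38
f 36 38 22
f 37 19 39
f 37 39 38
f 38 39 40
f 38 40 22
f 39 19 41
f 39 41 40
f 40 41 42
f 40 42 22
f 41 19 43
f 41 43 42
f 42 43 44
f 42 44 22
f 43 19 20
f 43 20 44
f 44 20 21
f 44 21 22
f 46 48 45
f 49 46 45
f 45 48 47
f 47 49 45
f 46 52 48
f 50 46 49
f 50 52 46
f 48 52 47
f 51 49 47
f 47 52 51
f 51 50 49
f 52 50 51



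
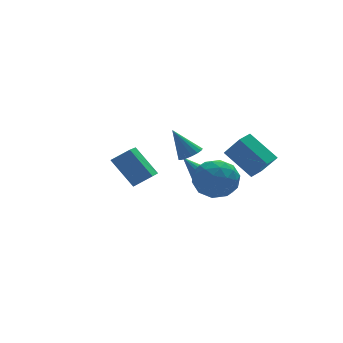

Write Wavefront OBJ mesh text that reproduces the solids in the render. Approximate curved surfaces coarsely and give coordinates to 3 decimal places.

v -0.207 0.666 -1.386
v 0.304 1.111 -1.331
v -0.913 1.294 0.086
v 0.081 1.27 -1.506
v -0.208 1.291 -1.654
v -0.497 1.168 -1.74
v -0.72 0.93 -1.745
v -0.824 0.632 -1.668
v -0.788 0.341 -1.527
v -0.618 0.125 -1.353
v -0.354 0.032 -1.186
v -0.056 0.085 -1.066
v 0.207 0.271 -1.019
v 0.376 0.547 -1.056
v 0.411 0.85 -1.168
v -4.981 -1.574 0.088
v -4.108 -1.753 0.697
v -4.165 -0.01 -0.62
v -3.292 -0.19 -0.01
v -4.228 -2.59 -1.29
v -3.355 -2.77 -0.68
v -3.412 -1.027 -1.997
v -2.539 -1.206 -1.388
v 2.395 -2.698 -0.895
v 1.482 -1.441 0.3
v 1.91 -1.936 -2.067
v 0.997 -0.679 -0.873
v 3.143 -2.181 -0.867
v 2.23 -0.924 0.327
v 2.658 -1.419 -2.04
v 1.745 -0.162 -0.845
v 0.153 0.364 -2.092
v 1.15 1.031 -2.447
v 0.59 -1.031 -3.493
v 1.587 -0.364 -3.848
v 1.576 -0.928 -2.731
v 1.306 -0.065 -1.865
v 0.434 0.065 -4.075
v 0.164 0.928 -3.209
v 1.324 0.847 -3.672
v 2.03 0.233 -2.841
v -0.29 -0.233 -3.099
v 0.416 -0.847 -2.268
v 0.614 0.82 -2.147
v 1.126 -0.82 -3.793
v 1.12 -1.151 -3.137
v 1.706 -0.759 -3.345
v 0.705 0.175 -1.805
v 1.291 0.568 -2.013
v 1.542 -0.584 -2.18
v 0.449 -0.568 -3.927
v 1.035 -0.175 -4.135
v 0.034 0.759 -2.595
v 0.62 1.151 -2.803
v 0.198 0.584 -3.76
v 1.302 1.104 -3.075
v 1.558 0.284 -3.898
v 0.88 0.536 -4.032
v 0.722 1.043 -3.523
v 1.717 0.743 -2.587
v 1.973 -0.077 -3.41
v 1.967 -0.408 -2.754
v 1.808 0.099 -2.245
v 1.818 0.635 -3.307
v -0.233 0.077 -2.53
v 0.023 -0.743 -3.353
v -0.068 -0.099 -3.695
v -0.227 0.408 -3.186
v 0.182 -0.284 -2.042
v 0.438 -1.104 -2.865
v 1.018 -1.043 -2.417
v 0.86 -0.536 -1.908
v -0.078 -0.635 -2.633
v 1.431 2.732 -4.447
v 2.049 3.109 -4.6
v 0.729 4.268 -3.493
v 1.813 3.183 -4.892
v 1.474 3.136 -5.066
v 1.124 2.981 -5.073
v 0.856 2.759 -4.913
v 0.742 2.53 -4.628
v 0.813 2.355 -4.294
v 1.049 2.281 -4.002
v 1.387 2.328 -3.829
v 1.737 2.483 -3.821
v 2.005 2.705 -3.982
v 2.119 2.934 -4.267
f 2 1 4
f 2 4 3
f 4 1 5
f 4 5 3
f 5 1 6
f 5 6 3
f 6 1 7
f 6 7 3
f 7 1 8
f 7 8 3
f 8 1 9
f 8 9 3
f 9 1 10
f 9 10 3
f 10 1 11
f 10 11 3
f 11 1 12
f 11 12 3
f 12 1 13
f 12 13 3
f 13 1 14
f 13 14 3
f 14 1 15
f 14 15 3
f 15 1 2
f 15 2 3
f 17 19 16
f 20 17 16
f 16 19 18
f 18 20 16
f 17 23 19
f 21 17 20
f 21 23 17
f 19 23 18
f 22 20 18
f 18 23 22
f 22 21 20
f 23 21 22
f 25 27 24
f 28 25 24
f 24 27 26
f 26 28 24
f 25 31 27
f 29 25 28
f 29 31 25
f 27 31 26
f 30 28 26
f 26 31 30
f 30 29 28
f 31 29 30
f 32 69 48
f 69 43 72
f 48 72 37
f 69 72 48
f 32 48 44
f 48 37 49
f 44 49 33
f 48 49 44
f 32 44 53
f 44 33 54
f 53 54 39
f 44 54 53
f 32 53 65
f 53 39 68
f 65 68 42
f 53 68 65
f 32 65 69
f 65 42 73
f 69 73 43
f 65 73 69
f 33 49 60
f 49 37 63
f 60 63 41
f 49 63 60
f 37 72 50
f 72 43 71
f 50 71 36
f 72 71 50
f 43 73 70
f 73 42 66
f 70 66 34
f 73 66 70
f 42 68 67
f 68 39 55
f 67 55 38
f 68 55 67
f 39 54 59
f 54 33 56
f 59 56 40
f 54 56 59
f 35 61 47
f 61 41 62
f 47 62 36
f 61 62 47
f 35 47 45
f 47 36 46
f 45 46 34
f 47 46 45
f 35 45 52
f 45 34 51
f 52 51 38
f 45 51 52
f 35 52 57
f 52 38 58
f 57 58 40
f 52 58 57
f 35 57 61
f 57 40 64
f 61 64 41
f 57 64 61
f 36 62 50
f 62 41 63
f 50 63 37
f 62 63 50
f 34 46 70
f 46 36 71
f 70 71 43
f 46 71 70
f 38 51 67
f 51 34 66
f 67 66 42
f 51 66 67
f 40 58 59
f 58 38 55
f 59 55 39
f 58 55 59
f 41 64 60
f 64 40 56
f 60 56 33
f 64 56 60
f 75 74 77
f 75 77 76
f 77 74 78
f 77 78 76
f 78 74 79
f 78 79 76
f 79 74 80
f 79 80 76
f 80 74 81
f 80 81 76
f 81 74 82
f 81 82 76
f 82 74 83
f 82 83 76
f 83 74 84
f 83 84 76
f 84 74 85
f 84 85 76
f 85 74 86
f 85 86 76
f 86 74 87
f 86 87 76
f 87 74 75
f 87 75 76



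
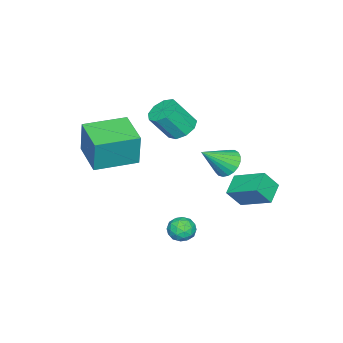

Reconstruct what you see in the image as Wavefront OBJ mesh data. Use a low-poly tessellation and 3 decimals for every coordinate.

v 0.645 2.875 0.559
v 1.112 2.668 -0.031
v 1.675 2.105 1.641
v 1.236 2.956 0.055
v 1.257 3.229 0.229
v 1.173 3.441 0.459
v 0.997 3.555 0.707
v 0.761 3.551 0.929
v 0.505 3.43 1.088
v 0.273 3.214 1.154
v 0.105 2.938 1.118
v 0.031 2.652 0.985
v 0.063 2.404 0.778
v 0.196 2.238 0.534
v 0.406 2.181 0.293
v 0.658 2.245 0.099
v 0.908 2.417 -0.016
v -0.464 0.052 1.349
v 0.278 0.136 1.064
v 0.847 -0.548 2.346
v 0.104 -0.632 2.631
v 0.14 0.576 1.36
v 0.709 -0.108 2.642
v -0.281 0.77 1.651
v 0.288 0.086 2.932
v -0.788 0.628 1.8
v -0.219 -0.056 3.082
v -1.143 0.217 1.739
v -0.575 -0.467 3.02
v -1.182 -0.271 1.495
v -0.613 -0.955 2.776
v -0.884 -0.609 1.183
v -0.315 -1.293 2.464
v -0.39 -0.637 0.949
v 0.179 -1.321 2.23
v 0.069 -0.342 0.902
v 0.638 -1.026 2.183
v -2.617 2.369 -3.234
v -2.476 3.949 -2.448
v -1.542 2.505 -3.701
v -1.4 4.085 -2.915
v -2.14 1.855 -2.285
v -1.998 3.435 -1.499
v -1.064 1.991 -2.752
v -0.923 3.571 -1.966
v 2.66 -3.354 0.744
v 2.821 -3.168 2.477
v 1.097 -1.967 0.74
v 1.257 -1.781 2.473
v 3.863 -1.999 0.487
v 4.023 -1.813 2.22
v 2.299 -0.612 0.483
v 2.46 -0.426 2.216
v 2.425 1.711 -2.783
v 2.753 1.178 -3.106
v 1.587 1.662 -3.554
v 1.915 1.129 -3.877
v 1.63 1.033 -3.24
v 2.148 1.063 -2.763
v 2.192 1.777 -3.897
v 2.71 1.807 -3.42
v 2.609 1.218 -3.794
v 2.262 0.759 -3.388
v 2.078 2.081 -3.272
v 1.731 1.622 -2.866
v 2.662 1.448 -2.876
v 1.678 1.392 -3.784
v 1.51 1.335 -3.409
v 1.703 1.022 -3.599
v 2.307 1.381 -2.675
v 2.5 1.068 -2.865
v 1.84 0.983 -2.944
v 1.84 1.772 -3.795
v 2.033 1.459 -3.985
v 2.637 1.818 -3.061
v 2.83 1.505 -3.251
v 2.5 1.857 -3.716
v 2.771 1.159 -3.471
v 2.279 1.131 -3.924
v 2.441 1.511 -3.936
v 2.745 1.529 -3.655
v 2.567 0.889 -3.232
v 2.074 0.861 -3.686
v 1.907 0.804 -3.312
v 2.211 0.822 -3.031
v 2.482 0.913 -3.637
v 2.266 1.979 -2.974
v 1.773 1.951 -3.428
v 2.129 2.018 -3.629
v 2.433 2.036 -3.348
v 2.061 1.709 -2.736
v 1.569 1.681 -3.189
v 1.595 1.311 -3.005
v 1.899 1.329 -2.724
v 1.858 1.927 -3.023
f 2 1 4
f 2 4 3
f 4 1 5
f 4 5 3
f 5 1 6
f 5 6 3
f 6 1 7
f 6 7 3
f 7 1 8
f 7 8 3
f 8 1 9
f 8 9 3
f 9 1 10
f 9 10 3
f 10 1 11
f 10 11 3
f 11 1 12
f 11 12 3
f 12 1 13
f 12 13 3
f 13 1 14
f 13 14 3
f 14 1 15
f 14 15 3
f 15 1 16
f 15 16 3
f 16 1 17
f 16 17 3
f 17 1 2
f 17 2 3
f 19 18 22
f 19 22 20
f 20 22 23
f 20 23 21
f 22 18 24
f 22 24 23
f 23 24 25
f 23 25 21
f 24 18 26
f 24 26 25
f 25 26 27
f 25 27 21
f 26 18 28
f 26 28 27
f 27 28 29
f 27 29 21
f 28 18 30
f 28 30 29
f 29 30 31
f 29 31 21
f 30 18 32
f 30 32 31
f 31 32 33
f 31 33 21
f 32 18 34
f 32 34 33
f 33 34 35
f 33 35 21
f 34 18 36
f 34 36 35
f 35 36 37
f 35 37 21
f 36 18 19
f 36 19 37
f 37 19 20
f 37 20 21
f 39 41 38
f 42 39 38
f 38 41 40
f 40 42 38
f 39 45 41
f 43 39 42
f 43 45 39
f 41 45 40
f 44 42 40
f 40 45 44
f 44 43 42
f 45 43 44
f 47 49 46
f 50 47 46
f 46 49 48
f 48 50 46
f 47 53 49
f 51 47 50
f 51 53 47
f 49 53 48
f 52 50 48
f 48 53 52
f 52 51 50
f 53 51 52
f 54 91 70
f 91 65 94
f 70 94 59
f 91 94 70
f 54 70 66
f 70 59 71
f 66 71 55
f 70 71 66
f 54 66 75
f 66 55 76
f 75 76 61
f 66 76 75
f 54 75 87
f 75 61 90
f 87 90 64
f 75 90 87
f 54 87 91
f 87 64 95
f 91 95 65
f 87 95 91
f 55 71 82
f 71 59 85
f 82 85 63
f 71 85 82
f 59 94 72
f 94 65 93
f 72 93 58
f 94 93 72
f 65 95 92
f 95 64 88
f 92 88 56
f 95 88 92
f 64 90 89
f 90 61 77
f 89 77 60
f 90 77 89
f 61 76 81
f 76 55 78
f 81 78 62
f 76 78 81
f 57 83 69
f 83 63 84
f 69 84 58
f 83 84 69
f 57 69 67
f 69 58 68
f 67 68 56
f 69 68 67
f 57 67 74
f 67 56 73
f 74 73 60
f 67 73 74
f 57 74 79
f 74 60 80
f 79 80 62
f 74 80 79
f 57 79 83
f 79 62 86
f 83 86 63
f 79 86 83
f 58 84 72
f 84 63 85
f 72 85 59
f 84 85 72
f 56 68 92
f 68 58 93
f 92 93 65
f 68 93 92
f 60 73 89
f 73 56 88
f 89 88 64
f 73 88 89
f 62 80 81
f 80 60 77
f 81 77 61
f 80 77 81
f 63 86 82
f 86 62 78
f 82 78 55
f 86 78 82



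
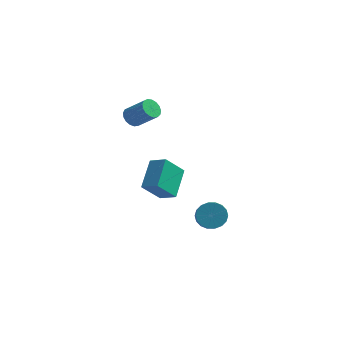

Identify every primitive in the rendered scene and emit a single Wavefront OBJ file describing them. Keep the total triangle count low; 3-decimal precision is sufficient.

v -2.119 2.766 -2.716
v -2.915 2.106 -1.548
v -2.079 4.338 -1.8
v -2.875 3.678 -0.632
v -1.225 2.482 -2.268
v -2.021 1.822 -1.1
v -1.185 4.054 -1.352
v -1.981 3.394 -0.184
v 0.461 2.918 -3.728
v 1.207 2.89 -4.016
v 1.565 1.593 -2.96
v 0.819 1.622 -2.672
v 1.235 3.119 -3.744
v 1.593 1.822 -2.689
v 1.11 3.308 -3.469
v 1.468 2.011 -2.414
v 0.857 3.42 -3.246
v 1.215 2.123 -2.191
v 0.525 3.432 -3.118
v 0.883 2.135 -2.062
v 0.18 3.343 -3.111
v 0.538 2.046 -2.055
v -0.109 3.17 -3.226
v 0.249 1.873 -2.17
v -0.285 2.947 -3.44
v 0.073 1.65 -2.384
v -0.313 2.718 -3.711
v 0.045 1.421 -2.656
v -0.188 2.529 -3.986
v 0.17 1.232 -2.931
v 0.065 2.417 -4.209
v 0.423 1.12 -3.154
v 0.397 2.405 -4.338
v 0.755 1.108 -3.282
v 0.742 2.494 -4.345
v 1.1 1.197 -3.289
v 1.031 2.667 -4.23
v 1.389 1.37 -3.174
v -3.746 3.579 2.561
v -3.367 3.925 2.23
v -2.296 3.686 3.208
v -2.674 3.341 3.539
v -3.492 4.114 2.414
v -2.421 3.876 3.392
v -3.675 4.181 2.631
v -2.604 3.943 3.609
v -3.875 4.11 2.832
v -2.804 3.872 3.81
v -4.045 3.918 2.971
v -2.973 3.679 3.949
v -4.146 3.648 3.016
v -3.075 3.409 3.994
v -4.156 3.362 2.957
v -3.084 3.124 3.935
v -4.071 3.126 2.807
v -3 2.888 3.785
v -3.912 2.994 2.601
v -2.841 2.755 3.579
v -3.715 2.996 2.386
v -2.644 2.757 3.364
v -3.525 3.131 2.21
v -2.454 2.893 3.188
v -3.385 3.37 2.115
v -2.314 3.131 3.094
v -3.328 3.656 2.123
v -2.257 3.417 3.101
f 2 4 1
f 5 2 1
f 1 4 3
f 3 5 1
f 2 8 4
f 6 2 5
f 6 8 2
f 4 8 3
f 7 5 3
f 3 8 7
f 7 6 5
f 8 6 7
f 10 9 13
f 10 13 11
f 11 13 14
f 11 14 12
f 13 9 15
f 13 15 14
f 14 15 16
f 14 16 12
f 15 9 17
f 15 17 16
f 16 17 18
f 16 18 12
f 17 9 19
f 17 19 18
f 18 19 20
f 18 20 12
f 19 9 21
f 19 21 20
f 20 21 22
f 20 22 12
f 21 9 23
f 21 23 22
f 22 23 24
f 22 24 12
f 23 9 25
f 23 25 24
f 24 25 26
f 24 26 12
f 25 9 27
f 25 27 26
f 26 27 28
f 26 28 12
f 27 9 29
f 27 29 28
f 28 29 30
f 28 30 12
f 29 9 31
f 29 31 30
f 30 31 32
f 30 32 12
f 31 9 33
f 31 33 32
f 32 33 34
f 32 34 12
f 33 9 35
f 33 35 34
f 34 35 36
f 34 36 12
f 35 9 37
f 35 37 36
f 36 37 38
f 36 38 12
f 37 9 10
f 37 10 38
f 38 10 11
f 38 11 12
f 40 39 43
f 40 43 41
f 41 43 44
f 41 44 42
f 43 39 45
f 43 45 44
f 44 45 46
f 44 46 42
f 45 39 47
f 45 47 46
f 46 47 48
f 46 48 42
f 47 39 49
f 47 49 48
f 48 49 50
f 48 50 42
f 49 39 51
f 49 51 50
f 50 51 52
f 50 52 42
f 51 39 53
f 51 53 52
f 52 53 54
f 52 54 42
f 53 39 55
f 53 55 54
f 54 55 56
f 54 56 42
f 55 39 57
f 55 57 56
f 56 57 58
f 56 58 42
f 57 39 59
f 57 59 58
f 58 59 60
f 58 60 42
f 59 39 61
f 59 61 60
f 60 61 62
f 60 62 42
f 61 39 63
f 61 63 62
f 62 63 64
f 62 64 42
f 63 39 65
f 63 65 64
f 64 65 66
f 64 66 42
f 65 39 40
f 65 40 66
f 66 40 41
f 66 41 42



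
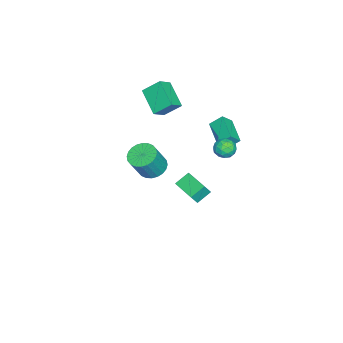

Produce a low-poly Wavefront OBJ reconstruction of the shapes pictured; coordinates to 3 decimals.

v -0.554 2.066 0.685
v -0.182 1.716 1.073
v -1.398 1.704 1.167
v -1.026 1.354 1.555
v -1.029 1.993 1.605
v -0.507 2.217 1.307
v -1.073 1.203 0.933
v -0.551 1.427 0.635
v -0.503 1.182 1.226
v -0.475 1.671 1.641
v -1.105 1.749 0.599
v -1.077 2.238 1.014
v -0.294 1.923 0.836
v -1.286 1.497 1.404
v -1.288 1.873 1.433
v -1.069 1.667 1.661
v -0.485 2.217 0.974
v -0.266 2.011 1.202
v -0.764 2.174 1.515
v -1.314 1.409 1.038
v -1.095 1.203 1.266
v -0.511 1.753 0.579
v -0.292 1.547 0.807
v -0.816 1.246 0.725
v -0.264 1.403 1.155
v -0.76 1.19 1.438
v -0.788 1.102 1.073
v -0.481 1.233 0.897
v -0.248 1.69 1.398
v -0.744 1.477 1.682
v -0.745 1.853 1.711
v -0.439 1.985 1.536
v -0.436 1.377 1.489
v -0.836 1.943 0.558
v -1.332 1.73 0.842
v -1.141 1.435 0.704
v -0.835 1.567 0.529
v -0.82 2.23 0.802
v -1.316 2.017 1.085
v -1.099 2.187 1.343
v -0.792 2.318 1.167
v -1.144 2.043 0.751
v -4.059 -3.245 1.89
v -4.275 -2.339 2.693
v -2.987 -2.254 1.059
v -3.203 -1.348 1.862
v -3.317 -3.572 2.458
v -3.533 -2.666 3.261
v -2.245 -2.581 1.627
v -2.461 -1.675 2.43
v 2.927 -0.887 2.022
v 3.499 -1.268 1.652
v 4.145 -1.593 2.989
v 3.573 -1.213 3.358
v 3.614 -0.986 1.666
v 4.26 -1.312 3.002
v 3.624 -0.69 1.733
v 4.27 -1.015 3.07
v 3.528 -0.423 1.844
v 4.174 -0.749 3.181
v 3.341 -0.227 1.982
v 3.987 -0.553 3.319
v 3.09 -0.132 2.127
v 3.736 -0.457 3.464
v 2.815 -0.151 2.255
v 3.461 -0.477 3.592
v 2.557 -0.283 2.348
v 3.203 -0.609 3.684
v 2.355 -0.507 2.391
v 3.001 -0.832 3.728
v 2.24 -0.788 2.378
v 2.886 -1.114 3.714
v 2.23 -1.085 2.31
v 2.876 -1.41 3.647
v 2.326 -1.351 2.199
v 2.972 -1.677 3.536
v 2.513 -1.547 2.061
v 3.159 -1.873 3.398
v 2.764 -1.643 1.916
v 3.41 -1.968 3.253
v 3.039 -1.623 1.788
v 3.685 -1.949 3.125
v 3.297 -1.491 1.696
v 3.943 -1.817 3.032
v -2.448 -1.109 -4.359
v -3.087 -0.576 -3.841
v -1.552 0.052 -4.45
v -2.191 0.586 -3.932
v -2.069 -1.346 -3.648
v -2.708 -0.812 -3.13
v -1.173 -0.184 -3.739
v -1.812 0.349 -3.221
v -4.036 0.426 -0.161
v -4.263 1.071 0.439
v -2.751 1.265 -0.578
v -2.979 1.911 0.022
v -3.581 0.029 0.438
v -3.809 0.675 1.038
v -2.297 0.869 0.021
v -2.524 1.514 0.621
f 1 38 17
f 38 12 41
f 17 41 6
f 38 41 17
f 1 17 13
f 17 6 18
f 13 18 2
f 17 18 13
f 1 13 22
f 13 2 23
f 22 23 8
f 13 23 22
f 1 22 34
f 22 8 37
f 34 37 11
f 22 37 34
f 1 34 38
f 34 11 42
f 38 42 12
f 34 42 38
f 2 18 29
f 18 6 32
f 29 32 10
f 18 32 29
f 6 41 19
f 41 12 40
f 19 40 5
f 41 40 19
f 12 42 39
f 42 11 35
f 39 35 3
f 42 35 39
f 11 37 36
f 37 8 24
f 36 24 7
f 37 24 36
f 8 23 28
f 23 2 25
f 28 25 9
f 23 25 28
f 4 30 16
f 30 10 31
f 16 31 5
f 30 31 16
f 4 16 14
f 16 5 15
f 14 15 3
f 16 15 14
f 4 14 21
f 14 3 20
f 21 20 7
f 14 20 21
f 4 21 26
f 21 7 27
f 26 27 9
f 21 27 26
f 4 26 30
f 26 9 33
f 30 33 10
f 26 33 30
f 5 31 19
f 31 10 32
f 19 32 6
f 31 32 19
f 3 15 39
f 15 5 40
f 39 40 12
f 15 40 39
f 7 20 36
f 20 3 35
f 36 35 11
f 20 35 36
f 9 27 28
f 27 7 24
f 28 24 8
f 27 24 28
f 10 33 29
f 33 9 25
f 29 25 2
f 33 25 29
f 44 46 43
f 47 44 43
f 43 46 45
f 45 47 43
f 44 50 46
f 48 44 47
f 48 50 44
f 46 50 45
f 49 47 45
f 45 50 49
f 49 48 47
f 50 48 49
f 52 51 55
f 52 55 53
f 53 55 56
f 53 56 54
f 55 51 57
f 55 57 56
f 56 57 58
f 56 58 54
f 57 51 59
f 57 59 58
f 58 59 60
f 58 60 54
f 59 51 61
f 59 61 60
f 60 61 62
f 60 62 54
f 61 51 63
f 61 63 62
f 62 63 64
f 62 64 54
f 63 51 65
f 63 65 64
f 64 65 66
f 64 66 54
f 65 51 67
f 65 67 66
f 66 67 68
f 66 68 54
f 67 51 69
f 67 69 68
f 68 69 70
f 68 70 54
f 69 51 71
f 69 71 70
f 70 71 72
f 70 72 54
f 71 51 73
f 71 73 72
f 72 73 74
f 72 74 54
f 73 51 75
f 73 75 74
f 74 75 76
f 74 76 54
f 75 51 77
f 75 77 76
f 76 77 78
f 76 78 54
f 77 51 79
f 77 79 78
f 78 79 80
f 78 80 54
f 79 51 81
f 79 81 80
f 80 81 82
f 80 82 54
f 81 51 83
f 81 83 82
f 82 83 84
f 82 84 54
f 83 51 52
f 83 52 84
f 84 52 53
f 84 53 54
f 86 88 85
f 89 86 85
f 85 88 87
f 87 89 85
f 86 92 88
f 90 86 89
f 90 92 86
f 88 92 87
f 91 89 87
f 87 92 91
f 91 90 89
f 92 90 91
f 94 96 93
f 97 94 93
f 93 96 95
f 95 97 93
f 94 100 96
f 98 94 97
f 98 100 94
f 96 100 95
f 99 97 95
f 95 100 99
f 99 98 97
f 100 98 99



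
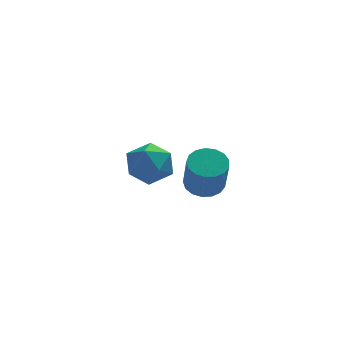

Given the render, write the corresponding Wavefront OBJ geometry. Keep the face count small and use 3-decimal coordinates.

v -4.026 3.285 -0.823
v -3.386 3.967 -1.467
v -2.834 1.913 -1.093
v -2.194 2.595 -1.737
v -2.271 2.778 -0.619
v -3.008 3.626 -0.452
v -3.212 2.254 -2.108
v -3.949 3.102 -1.941
v -2.883 3.331 -2.261
v -2.302 3.654 -1.341
v -3.918 2.226 -1.219
v -3.337 2.549 -0.299
v -1.368 -1.123 -0.061
v -0.556 -1.017 -0.026
v -0.519 -1.811 1.555
v -1.332 -1.917 1.521
v -0.7 -0.692 0.14
v -0.664 -1.486 1.722
v -0.998 -0.466 0.261
v -0.961 -1.26 1.842
v -1.38 -0.39 0.307
v -1.343 -1.184 1.889
v -1.76 -0.483 0.27
v -1.723 -1.277 1.851
v -2.05 -0.722 0.157
v -2.013 -1.516 1.738
v -2.184 -1.053 -0.006
v -2.147 -1.847 1.575
v -2.131 -1.4 -0.182
v -2.094 -2.194 1.4
v -1.903 -1.683 -0.33
v -1.867 -2.477 1.252
v -1.553 -1.839 -0.416
v -1.517 -2.633 1.166
v -1.161 -1.83 -0.421
v -1.124 -2.624 1.161
v -0.816 -1.659 -0.343
v -0.779 -2.453 1.239
v -0.598 -1.366 -0.201
v -0.561 -2.16 1.381
f 1 12 6
f 1 6 2
f 1 2 8
f 1 8 11
f 1 11 12
f 2 6 10
f 6 12 5
f 12 11 3
f 11 8 7
f 8 2 9
f 4 10 5
f 4 5 3
f 4 3 7
f 4 7 9
f 4 9 10
f 5 10 6
f 3 5 12
f 7 3 11
f 9 7 8
f 10 9 2
f 14 13 17
f 14 17 15
f 15 17 18
f 15 18 16
f 17 13 19
f 17 19 18
f 18 19 20
f 18 20 16
f 19 13 21
f 19 21 20
f 20 21 22
f 20 22 16
f 21 13 23
f 21 23 22
f 22 23 24
f 22 24 16
f 23 13 25
f 23 25 24
f 24 25 26
f 24 26 16
f 25 13 27
f 25 27 26
f 26 27 28
f 26 28 16
f 27 13 29
f 27 29 28
f 28 29 30
f 28 30 16
f 29 13 31
f 29 31 30
f 30 31 32
f 30 32 16
f 31 13 33
f 31 33 32
f 32 33 34
f 32 34 16
f 33 13 35
f 33 35 34
f 34 35 36
f 34 36 16
f 35 13 37
f 35 37 36
f 36 37 38
f 36 38 16
f 37 13 39
f 37 39 38
f 38 39 40
f 38 40 16
f 39 13 14
f 39 14 40
f 40 14 15
f 40 15 16



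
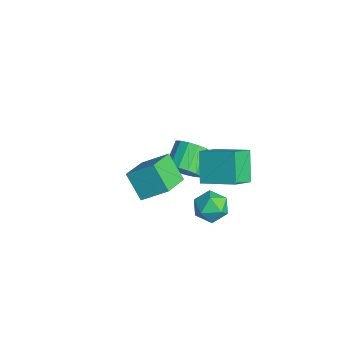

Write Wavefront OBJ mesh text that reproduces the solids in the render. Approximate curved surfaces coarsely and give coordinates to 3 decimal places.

v 2.8 1.152 -0.048
v 3.42 1.251 0.742
v 3.34 -0.371 -0.282
v 3.96 -0.272 0.508
v 2.962 -0.314 0.652
v 2.628 0.627 0.797
v 4.132 0.253 -0.337
v 3.798 1.194 -0.192
v 4.243 0.695 0.563
v 3.521 0.345 1.175
v 3.239 0.535 -0.715
v 2.517 0.185 -0.103
v 2.409 -2.091 1.642
v 1.336 -2.516 2.863
v 3.015 -0.866 2.602
v 1.942 -1.291 3.823
v 3.698 -3.289 2.357
v 2.625 -3.714 3.578
v 4.304 -2.064 3.317
v 3.231 -2.489 4.538
v -2.437 0.872 -2.72
v -1.746 0.94 -1.972
v -2.813 1.875 -1.072
v -3.503 1.808 -1.82
v -1.649 1.353 -2.286
v -2.715 2.288 -1.386
v -1.762 1.638 -2.716
v -2.829 2.573 -1.816
v -2.057 1.717 -3.147
v -3.123 2.652 -2.247
v -2.453 1.57 -3.464
v -3.519 2.506 -2.563
v -2.845 1.237 -3.581
v -3.911 2.172 -2.681
v -3.127 0.805 -3.468
v -4.194 1.74 -2.568
v -3.225 0.392 -3.154
v -4.291 1.327 -2.254
v -3.111 0.107 -2.724
v -4.178 1.042 -1.824
v -2.817 0.028 -2.293
v -3.883 0.963 -1.393
v -2.421 0.174 -1.977
v -3.487 1.11 -1.076
v -2.029 0.508 -1.859
v -3.095 1.443 -0.959
v 1.553 1.318 0.287
v 2.349 0.207 1.246
v 0.348 1.683 1.709
v 1.143 0.572 2.669
v 2.777 2.768 0.951
v 3.572 1.657 1.911
v 1.571 3.133 2.374
v 2.367 2.022 3.333
f 1 12 6
f 1 6 2
f 1 2 8
f 1 8 11
f 1 11 12
f 2 6 10
f 6 12 5
f 12 11 3
f 11 8 7
f 8 2 9
f 4 10 5
f 4 5 3
f 4 3 7
f 4 7 9
f 4 9 10
f 5 10 6
f 3 5 12
f 7 3 11
f 9 7 8
f 10 9 2
f 14 16 13
f 17 14 13
f 13 16 15
f 15 17 13
f 14 20 16
f 18 14 17
f 18 20 14
f 16 20 15
f 19 17 15
f 15 20 19
f 19 18 17
f 20 18 19
f 22 21 25
f 22 25 23
f 23 25 26
f 23 26 24
f 25 21 27
f 25 27 26
f 26 27 28
f 26 28 24
f 27 21 29
f 27 29 28
f 28 29 30
f 28 30 24
f 29 21 31
f 29 31 30
f 30 31 32
f 30 32 24
f 31 21 33
f 31 33 32
f 32 33 34
f 32 34 24
f 33 21 35
f 33 35 34
f 34 35 36
f 34 36 24
f 35 21 37
f 35 37 36
f 36 37 38
f 36 38 24
f 37 21 39
f 37 39 38
f 38 39 40
f 38 40 24
f 39 21 41
f 39 41 40
f 40 41 42
f 40 42 24
f 41 21 43
f 41 43 42
f 42 43 44
f 42 44 24
f 43 21 45
f 43 45 44
f 44 45 46
f 44 46 24
f 45 21 22
f 45 22 46
f 46 22 23
f 46 23 24
f 48 50 47
f 51 48 47
f 47 50 49
f 49 51 47
f 48 54 50
f 52 48 51
f 52 54 48
f 50 54 49
f 53 51 49
f 49 54 53
f 53 52 51
f 54 52 53



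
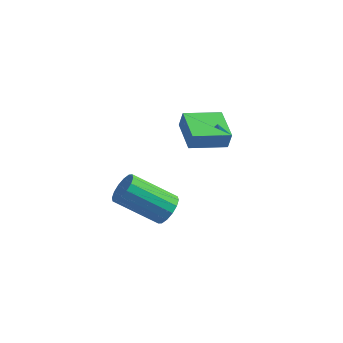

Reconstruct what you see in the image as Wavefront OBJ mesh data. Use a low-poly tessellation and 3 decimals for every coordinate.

v 0.796 3.955 0.98
v 0.966 3.973 1.782
v 2.08 5.029 0.684
v 2.249 5.048 1.486
v 1.811 2.692 0.794
v 1.98 2.711 1.596
v 3.094 3.767 0.498
v 3.264 3.785 1.3
v 2.37 -0.448 -0.457
v 2.738 -0.239 0.15
v 1.039 -0.823 1.384
v 0.67 -1.032 0.777
v 2.548 0.074 0.036
v 0.849 -0.51 1.27
v 2.311 0.247 -0.209
v 0.611 -0.337 1.025
v 2.089 0.234 -0.521
v 0.389 -0.351 0.713
v 1.942 0.038 -0.816
v 0.243 -0.547 0.418
v 1.91 -0.288 -1.014
v 0.211 -0.873 0.22
v 2.001 -0.657 -1.064
v 0.302 -1.241 0.17
v 2.191 -0.97 -0.95
v 0.492 -1.554 0.284
v 2.429 -1.143 -0.705
v 0.729 -1.727 0.529
v 2.651 -1.129 -0.393
v 0.951 -1.714 0.841
v 2.797 -0.933 -0.098
v 1.098 -1.518 1.136
v 2.829 -0.607 0.1
v 1.13 -1.192 1.334
f 2 4 1
f 5 2 1
f 1 4 3
f 3 5 1
f 2 8 4
f 6 2 5
f 6 8 2
f 4 8 3
f 7 5 3
f 3 8 7
f 7 6 5
f 8 6 7
f 10 9 13
f 10 13 11
f 11 13 14
f 11 14 12
f 13 9 15
f 13 15 14
f 14 15 16
f 14 16 12
f 15 9 17
f 15 17 16
f 16 17 18
f 16 18 12
f 17 9 19
f 17 19 18
f 18 19 20
f 18 20 12
f 19 9 21
f 19 21 20
f 20 21 22
f 20 22 12
f 21 9 23
f 21 23 22
f 22 23 24
f 22 24 12
f 23 9 25
f 23 25 24
f 24 25 26
f 24 26 12
f 25 9 27
f 25 27 26
f 26 27 28
f 26 28 12
f 27 9 29
f 27 29 28
f 28 29 30
f 28 30 12
f 29 9 31
f 29 31 30
f 30 31 32
f 30 32 12
f 31 9 33
f 31 33 32
f 32 33 34
f 32 34 12
f 33 9 10
f 33 10 34
f 34 10 11
f 34 11 12



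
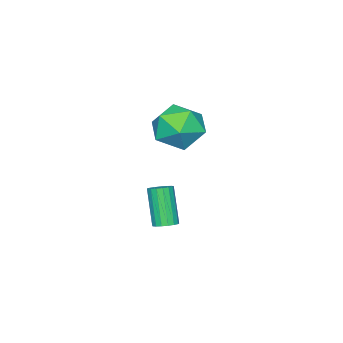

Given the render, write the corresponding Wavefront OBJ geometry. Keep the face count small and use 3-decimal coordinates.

v 1.637 3.542 2.937
v 2.863 3.787 2.898
v 1.897 2.513 4.662
v 3.123 2.758 4.623
v 2.308 3.681 4.842
v 2.147 4.317 3.777
v 2.613 1.983 3.783
v 2.452 2.619 2.718
v 3.467 2.823 3.421
v 3.278 3.873 4.076
v 1.482 2.427 3.484
v 1.293 3.477 4.139
v 3.101 3.032 -1.634
v 3.628 2.951 -1.497
v 3.085 2.268 0.191
v 2.559 2.348 0.054
v 3.578 3.196 -1.414
v 3.036 2.513 0.274
v 3.419 3.403 -1.382
v 2.876 2.72 0.306
v 3.187 3.525 -1.407
v 2.645 2.842 0.281
v 2.936 3.534 -1.484
v 2.393 2.851 0.204
v 2.722 3.428 -1.595
v 2.18 2.745 0.093
v 2.595 3.231 -1.716
v 2.053 2.548 -0.028
v 2.585 2.989 -1.817
v 2.042 2.305 -0.129
v 2.692 2.756 -1.877
v 2.15 2.073 -0.189
v 2.893 2.586 -1.881
v 2.351 1.903 -0.193
v 3.142 2.519 -1.828
v 2.6 1.836 -0.14
v 3.382 2.569 -1.731
v 2.839 1.886 -0.043
v 3.557 2.725 -1.612
v 3.015 2.041 0.076
f 1 12 6
f 1 6 2
f 1 2 8
f 1 8 11
f 1 11 12
f 2 6 10
f 6 12 5
f 12 11 3
f 11 8 7
f 8 2 9
f 4 10 5
f 4 5 3
f 4 3 7
f 4 7 9
f 4 9 10
f 5 10 6
f 3 5 12
f 7 3 11
f 9 7 8
f 10 9 2
f 14 13 17
f 14 17 15
f 15 17 18
f 15 18 16
f 17 13 19
f 17 19 18
f 18 19 20
f 18 20 16
f 19 13 21
f 19 21 20
f 20 21 22
f 20 22 16
f 21 13 23
f 21 23 22
f 22 23 24
f 22 24 16
f 23 13 25
f 23 25 24
f 24 25 26
f 24 26 16
f 25 13 27
f 25 27 26
f 26 27 28
f 26 28 16
f 27 13 29
f 27 29 28
f 28 29 30
f 28 30 16
f 29 13 31
f 29 31 30
f 30 31 32
f 30 32 16
f 31 13 33
f 31 33 32
f 32 33 34
f 32 34 16
f 33 13 35
f 33 35 34
f 34 35 36
f 34 36 16
f 35 13 37
f 35 37 36
f 36 37 38
f 36 38 16
f 37 13 39
f 37 39 38
f 38 39 40
f 38 40 16
f 39 13 14
f 39 14 40
f 40 14 15
f 40 15 16



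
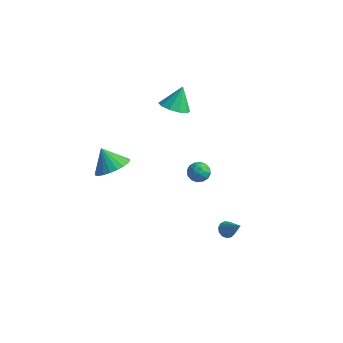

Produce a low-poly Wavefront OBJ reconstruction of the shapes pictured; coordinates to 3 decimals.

v -2.027 2.232 2.089
v -1.37 1.687 2.405
v -1.953 3.028 3.311
v -1.126 2.105 2.118
v -1.227 2.572 1.82
v -1.633 2.908 1.625
v -2.189 2.986 1.607
v -2.684 2.777 1.774
v -2.927 2.359 2.061
v -2.827 1.892 2.359
v -2.421 1.556 2.554
v -1.864 1.477 2.571
v -3.489 -1.794 -0.629
v -2.671 -1.951 0.027
v -4.331 -1.586 0.469
v -2.649 -1.542 -0.033
v -2.755 -1.172 -0.184
v -2.972 -0.896 -0.403
v -3.268 -0.757 -0.656
v -3.597 -0.776 -0.905
v -3.91 -0.95 -1.112
v -4.159 -1.252 -1.246
v -4.306 -1.637 -1.286
v -4.328 -2.045 -1.226
v -4.223 -2.416 -1.075
v -4.005 -2.691 -0.856
v -3.709 -2.83 -0.603
v -3.38 -2.812 -0.353
v -3.067 -2.638 -0.146
v -2.818 -2.336 -0.012
v 2.428 -3.394 3.552
v 2.859 -2.949 3.718
v 2.921 -4.091 4.142
v 3.352 -3.646 4.308
v 2.748 -3.601 4.518
v 2.443 -3.17 4.153
v 3.337 -3.87 3.707
v 3.032 -3.439 3.342
v 3.421 -3.243 3.813
v 3.056 -3.077 4.314
v 2.724 -3.963 3.546
v 2.359 -3.797 4.047
v 2.6 -3.11 3.583
v 3.18 -3.93 4.277
v 2.825 -3.903 4.4
v 3.078 -3.641 4.497
v 2.355 -3.241 3.839
v 2.609 -2.979 3.936
v 2.544 -3.362 4.407
v 3.171 -4.061 3.924
v 3.425 -3.799 4.021
v 2.702 -3.399 3.363
v 2.955 -3.137 3.46
v 3.236 -3.678 3.453
v 3.183 -3.021 3.737
v 3.474 -3.431 4.083
v 3.465 -3.563 3.73
v 3.285 -3.31 3.516
v 2.969 -2.924 4.031
v 3.26 -3.333 4.378
v 2.904 -3.307 4.501
v 2.725 -3.054 4.287
v 3.3 -3.096 4.087
v 2.52 -3.707 3.482
v 2.811 -4.116 3.829
v 3.055 -3.986 3.573
v 2.876 -3.733 3.359
v 2.306 -3.609 3.777
v 2.597 -4.019 4.123
v 2.495 -3.73 4.344
v 2.315 -3.477 4.13
v 2.48 -3.944 3.773
v 2.886 -0.428 -4.114
v 3.293 -0.279 -4.418
v 3.854 -0.692 -2.946
v 3.196 -0.032 -4.282
v 3 0.089 -4.092
v 2.768 0.047 -3.909
v 2.573 -0.147 -3.791
v 2.478 -0.429 -3.776
v 2.512 -0.711 -3.868
v 2.664 -0.903 -4.038
v 2.887 -0.944 -4.232
v 3.11 -0.821 -4.389
v 3.261 -0.574 -4.458
f 2 1 4
f 2 4 3
f 4 1 5
f 4 5 3
f 5 1 6
f 5 6 3
f 6 1 7
f 6 7 3
f 7 1 8
f 7 8 3
f 8 1 9
f 8 9 3
f 9 1 10
f 9 10 3
f 10 1 11
f 10 11 3
f 11 1 12
f 11 12 3
f 12 1 2
f 12 2 3
f 14 13 16
f 14 16 15
f 16 13 17
f 16 17 15
f 17 13 18
f 17 18 15
f 18 13 19
f 18 19 15
f 19 13 20
f 19 20 15
f 20 13 21
f 20 21 15
f 21 13 22
f 21 22 15
f 22 13 23
f 22 23 15
f 23 13 24
f 23 24 15
f 24 13 25
f 24 25 15
f 25 13 26
f 25 26 15
f 26 13 27
f 26 27 15
f 27 13 28
f 27 28 15
f 28 13 29
f 28 29 15
f 29 13 30
f 29 30 15
f 30 13 14
f 30 14 15
f 31 68 47
f 68 42 71
f 47 71 36
f 68 71 47
f 31 47 43
f 47 36 48
f 43 48 32
f 47 48 43
f 31 43 52
f 43 32 53
f 52 53 38
f 43 53 52
f 31 52 64
f 52 38 67
f 64 67 41
f 52 67 64
f 31 64 68
f 64 41 72
f 68 72 42
f 64 72 68
f 32 48 59
f 48 36 62
f 59 62 40
f 48 62 59
f 36 71 49
f 71 42 70
f 49 70 35
f 71 70 49
f 42 72 69
f 72 41 65
f 69 65 33
f 72 65 69
f 41 67 66
f 67 38 54
f 66 54 37
f 67 54 66
f 38 53 58
f 53 32 55
f 58 55 39
f 53 55 58
f 34 60 46
f 60 40 61
f 46 61 35
f 60 61 46
f 34 46 44
f 46 35 45
f 44 45 33
f 46 45 44
f 34 44 51
f 44 33 50
f 51 50 37
f 44 50 51
f 34 51 56
f 51 37 57
f 56 57 39
f 51 57 56
f 34 56 60
f 56 39 63
f 60 63 40
f 56 63 60
f 35 61 49
f 61 40 62
f 49 62 36
f 61 62 49
f 33 45 69
f 45 35 70
f 69 70 42
f 45 70 69
f 37 50 66
f 50 33 65
f 66 65 41
f 50 65 66
f 39 57 58
f 57 37 54
f 58 54 38
f 57 54 58
f 40 63 59
f 63 39 55
f 59 55 32
f 63 55 59
f 74 73 76
f 74 76 75
f 76 73 77
f 76 77 75
f 77 73 78
f 77 78 75
f 78 73 79
f 78 79 75
f 79 73 80
f 79 80 75
f 80 73 81
f 80 81 75
f 81 73 82
f 81 82 75
f 82 73 83
f 82 83 75
f 83 73 84
f 83 84 75
f 84 73 85
f 84 85 75
f 85 73 74
f 85 74 75



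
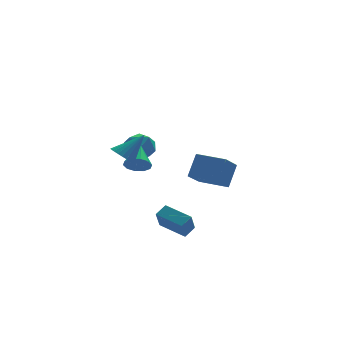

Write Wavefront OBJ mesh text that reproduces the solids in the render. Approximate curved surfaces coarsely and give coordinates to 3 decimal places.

v 4.874 2.882 -3.267
v 3.706 1.673 -2.165
v 3.459 4.335 -3.171
v 2.292 3.126 -2.069
v 5.648 3.534 -1.731
v 4.481 2.325 -0.629
v 4.234 4.987 -1.635
v 3.066 3.778 -0.533
v -1.483 2.744 0.239
v -0.709 3.33 0.848
v -1.351 1.33 1.432
v -0.577 1.916 2.041
v -1.67 2.261 2.02
v -1.751 3.135 1.283
v -0.309 1.525 0.997
v -0.39 2.399 0.26
v 0.017 2.577 1.316
v -0.824 3.031 1.949
v -1.236 1.629 0.331
v -2.077 2.083 0.964
v -1.075 -1.517 -3.756
v -1.537 -2.224 -2.516
v -0.359 -1.158 -3.284
v -0.821 -1.864 -2.044
v -0.019 -3.016 -4.216
v -0.481 -3.722 -2.976
v 0.697 -2.656 -3.744
v 0.235 -3.363 -2.504
v -3.67 -2.679 2.598
v -3.244 -2.127 2.094
v -2.29 -2.461 4.002
v -3.448 -1.919 2.262
v -3.685 -1.827 2.481
v -3.92 -1.865 2.718
v -4.116 -2.026 2.936
v -4.245 -2.287 3.103
v -4.286 -2.608 3.193
v -4.234 -2.939 3.193
v -4.095 -3.231 3.102
v -3.892 -3.439 2.935
v -3.655 -3.531 2.716
v -3.42 -3.493 2.479
v -3.223 -3.332 2.26
v -3.094 -3.071 2.093
v -3.053 -2.75 2.003
v -3.106 -2.419 2.003
v -2.178 -0.827 0.991
v -1.708 -0.556 0.336
v -1.542 0.527 2.009
v -2.175 -0.317 0.311
v -2.643 -0.273 0.545
v -2.934 -0.44 0.949
v -2.936 -0.756 1.369
v -2.649 -1.098 1.645
v -2.181 -1.337 1.67
v -1.713 -1.381 1.437
v -1.422 -1.214 1.032
v -1.42 -0.898 0.612
f 2 4 1
f 5 2 1
f 1 4 3
f 3 5 1
f 2 8 4
f 6 2 5
f 6 8 2
f 4 8 3
f 7 5 3
f 3 8 7
f 7 6 5
f 8 6 7
f 9 20 14
f 9 14 10
f 9 10 16
f 9 16 19
f 9 19 20
f 10 14 18
f 14 20 13
f 20 19 11
f 19 16 15
f 16 10 17
f 12 18 13
f 12 13 11
f 12 11 15
f 12 15 17
f 12 17 18
f 13 18 14
f 11 13 20
f 15 11 19
f 17 15 16
f 18 17 10
f 22 24 21
f 25 22 21
f 21 24 23
f 23 25 21
f 22 28 24
f 26 22 25
f 26 28 22
f 24 28 23
f 27 25 23
f 23 28 27
f 27 26 25
f 28 26 27
f 30 29 32
f 30 32 31
f 32 29 33
f 32 33 31
f 33 29 34
f 33 34 31
f 34 29 35
f 34 35 31
f 35 29 36
f 35 36 31
f 36 29 37
f 36 37 31
f 37 29 38
f 37 38 31
f 38 29 39
f 38 39 31
f 39 29 40
f 39 40 31
f 40 29 41
f 40 41 31
f 41 29 42
f 41 42 31
f 42 29 43
f 42 43 31
f 43 29 44
f 43 44 31
f 44 29 45
f 44 45 31
f 45 29 46
f 45 46 31
f 46 29 30
f 46 30 31
f 48 47 50
f 48 50 49
f 50 47 51
f 50 51 49
f 51 47 52
f 51 52 49
f 52 47 53
f 52 53 49
f 53 47 54
f 53 54 49
f 54 47 55
f 54 55 49
f 55 47 56
f 55 56 49
f 56 47 57
f 56 57 49
f 57 47 58
f 57 58 49
f 58 47 48
f 58 48 49



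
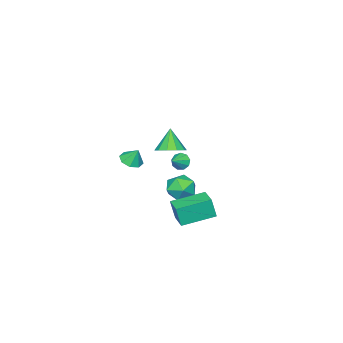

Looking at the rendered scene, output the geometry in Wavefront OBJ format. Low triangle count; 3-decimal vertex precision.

v 1.834 0.276 1.148
v 2.532 0.171 1.227
v 1.806 0.744 2.032
v 2.42 0.639 0.975
v 1.964 0.895 0.825
v 1.433 0.788 0.864
v 1.137 0.382 1.07
v 1.249 -0.087 1.321
v 1.704 -0.342 1.472
v 2.236 -0.236 1.433
v -3.868 0.238 -4.312
v -3.09 -0.01 -3.683
v -4.43 -1.33 -4.237
v -3.652 -1.578 -3.608
v -4.403 -0.955 -3.277
v -4.056 0.014 -3.324
v -3.464 -1.354 -4.596
v -3.117 -0.385 -4.643
v -2.841 -0.994 -3.859
v -3.421 -0.748 -3.044
v -4.099 -0.592 -4.876
v -4.679 -0.346 -4.061
v -2.486 0.296 -0.888
v -2.249 -0.111 -1.276
v -1.554 0.384 -0.412
v -2.206 0.274 -1.43
v -2.295 0.67 -1.331
v -2.473 0.89 -1.024
v -2.657 0.832 -0.654
v -2.761 0.524 -0.394
v -2.736 0.108 -0.365
v -2.594 -0.22 -0.581
v -2.402 -0.306 -0.941
v -0.07 1.796 -3.787
v 0.088 1.554 -2.489
v -1.702 2.981 -3.367
v -1.544 2.739 -2.069
v 0.684 2.801 -3.691
v 0.842 2.559 -2.393
v -0.948 3.986 -3.271
v -0.79 3.744 -1.973
v 2.252 3.3 3.095
v 2.831 2.678 3.127
v 1.708 2.86 4.365
v 3.034 3.102 3.361
v 2.939 3.602 3.494
v 2.581 3.986 3.474
v 2.098 4.108 3.309
v 1.673 3.922 3.063
v 1.469 3.498 2.829
v 1.564 2.998 2.696
v 1.922 2.614 2.716
v 2.406 2.492 2.881
f 2 1 4
f 2 4 3
f 4 1 5
f 4 5 3
f 5 1 6
f 5 6 3
f 6 1 7
f 6 7 3
f 7 1 8
f 7 8 3
f 8 1 9
f 8 9 3
f 9 1 10
f 9 10 3
f 10 1 2
f 10 2 3
f 11 22 16
f 11 16 12
f 11 12 18
f 11 18 21
f 11 21 22
f 12 16 20
f 16 22 15
f 22 21 13
f 21 18 17
f 18 12 19
f 14 20 15
f 14 15 13
f 14 13 17
f 14 17 19
f 14 19 20
f 15 20 16
f 13 15 22
f 17 13 21
f 19 17 18
f 20 19 12
f 24 23 26
f 24 26 25
f 26 23 27
f 26 27 25
f 27 23 28
f 27 28 25
f 28 23 29
f 28 29 25
f 29 23 30
f 29 30 25
f 30 23 31
f 30 31 25
f 31 23 32
f 31 32 25
f 32 23 33
f 32 33 25
f 33 23 24
f 33 24 25
f 35 37 34
f 38 35 34
f 34 37 36
f 36 38 34
f 35 41 37
f 39 35 38
f 39 41 35
f 37 41 36
f 40 38 36
f 36 41 40
f 40 39 38
f 41 39 40
f 43 42 45
f 43 45 44
f 45 42 46
f 45 46 44
f 46 42 47
f 46 47 44
f 47 42 48
f 47 48 44
f 48 42 49
f 48 49 44
f 49 42 50
f 49 50 44
f 50 42 51
f 50 51 44
f 51 42 52
f 51 52 44
f 52 42 53
f 52 53 44
f 53 42 43
f 53 43 44

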